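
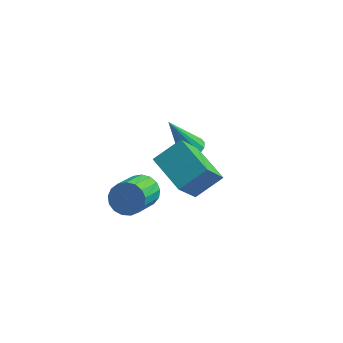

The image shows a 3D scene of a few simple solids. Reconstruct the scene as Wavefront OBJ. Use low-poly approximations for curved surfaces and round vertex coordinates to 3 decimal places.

v 1.777 -1.541 -0.756
v 2.533 -1.652 -0.856
v 2.438 -3.231 0.196
v 1.683 -3.119 0.296
v 2.513 -1.447 -0.55
v 2.419 -3.026 0.502
v 2.326 -1.264 -0.292
v 2.231 -2.843 0.761
v 2.012 -1.144 -0.14
v 1.918 -2.723 0.913
v 1.645 -1.114 -0.129
v 1.55 -2.693 0.924
v 1.308 -1.183 -0.262
v 1.213 -2.762 0.791
v 1.079 -1.333 -0.508
v 0.984 -2.912 0.545
v 1.009 -1.531 -0.811
v 0.915 -3.11 0.242
v 1.116 -1.731 -1.101
v 1.021 -3.31 -0.049
v 1.374 -1.887 -1.313
v 1.279 -3.466 -0.26
v 1.725 -1.964 -1.397
v 1.63 -3.543 -0.344
v 2.087 -1.944 -1.334
v 1.992 -3.523 -0.282
v 2.379 -1.832 -1.139
v 2.284 -3.411 -0.086
v 2.622 2.574 -1.645
v 2.91 3.056 -1.407
v 1.758 2.126 0.305
v 2.631 3.167 -1.505
v 2.35 3.12 -1.641
v 2.142 2.926 -1.777
v 2.062 2.638 -1.879
v 2.132 2.332 -1.918
v 2.334 2.092 -1.884
v 2.612 1.98 -1.786
v 2.894 2.028 -1.65
v 3.102 2.221 -1.514
v 3.182 2.51 -1.412
v 3.112 2.815 -1.373
v 2.357 0.39 -0.924
v 2.035 -0.86 0.77
v 3.272 1.206 -0.149
v 2.949 -0.044 1.546
v 3.751 -0.676 -1.446
v 3.428 -1.926 0.249
v 4.665 0.14 -0.67
v 4.343 -1.11 1.024
f 2 1 5
f 2 5 3
f 3 5 6
f 3 6 4
f 5 1 7
f 5 7 6
f 6 7 8
f 6 8 4
f 7 1 9
f 7 9 8
f 8 9 10
f 8 10 4
f 9 1 11
f 9 11 10
f 10 11 12
f 10 12 4
f 11 1 13
f 11 13 12
f 12 13 14
f 12 14 4
f 13 1 15
f 13 15 14
f 14 15 16
f 14 16 4
f 15 1 17
f 15 17 16
f 16 17 18
f 16 18 4
f 17 1 19
f 17 19 18
f 18 19 20
f 18 20 4
f 19 1 21
f 19 21 20
f 20 21 22
f 20 22 4
f 21 1 23
f 21 23 22
f 22 23 24
f 22 24 4
f 23 1 25
f 23 25 24
f 24 25 26
f 24 26 4
f 25 1 27
f 25 27 26
f 26 27 28
f 26 28 4
f 27 1 2
f 27 2 28
f 28 2 3
f 28 3 4
f 30 29 32
f 30 32 31
f 32 29 33
f 32 33 31
f 33 29 34
f 33 34 31
f 34 29 35
f 34 35 31
f 35 29 36
f 35 36 31
f 36 29 37
f 36 37 31
f 37 29 38
f 37 38 31
f 38 29 39
f 38 39 31
f 39 29 40
f 39 40 31
f 40 29 41
f 40 41 31
f 41 29 42
f 41 42 31
f 42 29 30
f 42 30 31
f 44 46 43
f 47 44 43
f 43 46 45
f 45 47 43
f 44 50 46
f 48 44 47
f 48 50 44
f 46 50 45
f 49 47 45
f 45 50 49
f 49 48 47
f 50 48 49



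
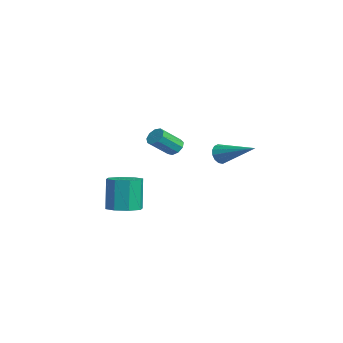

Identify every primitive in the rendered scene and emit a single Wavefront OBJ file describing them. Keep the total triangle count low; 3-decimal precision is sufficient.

v -3.492 -3.543 -4.524
v -2.565 -3.569 -4.317
v -2.981 -3.404 -2.43
v -3.908 -3.377 -2.636
v -2.806 -2.893 -4.43
v -3.221 -2.727 -2.542
v -3.448 -2.596 -4.597
v -3.864 -2.431 -2.709
v -4.117 -2.855 -4.722
v -4.532 -2.689 -2.834
v -4.419 -3.516 -4.73
v -4.835 -3.351 -2.843
v -4.179 -4.193 -4.618
v -4.594 -4.027 -2.73
v -3.536 -4.489 -4.451
v -3.952 -4.324 -2.563
v -2.868 -4.231 -4.326
v -3.283 -4.065 -2.438
v 1.002 -0.07 0.331
v 1.373 -0.29 -0.1
v 2.598 1.09 1.109
v 1.246 -0.03 -0.227
v 1.054 0.219 -0.204
v 0.848 0.391 -0.038
v 0.683 0.44 0.227
v 0.604 0.352 0.52
v 0.632 0.151 0.762
v 0.759 -0.109 0.889
v 0.951 -0.358 0.866
v 1.157 -0.53 0.7
v 1.322 -0.579 0.435
v 1.401 -0.491 0.142
v 2.514 -2.813 1.557
v 2.986 -2.602 1.674
v 3.238 -3.656 2.56
v 2.766 -3.867 2.443
v 2.733 -2.473 1.899
v 2.985 -3.527 2.785
v 2.378 -2.503 1.965
v 2.63 -3.557 2.851
v 2.086 -2.678 1.84
v 2.338 -3.732 2.725
v 1.995 -2.916 1.582
v 2.247 -3.97 2.468
v 2.146 -3.106 1.313
v 2.398 -4.16 2.199
v 2.47 -3.159 1.158
v 2.722 -4.213 2.044
v 2.814 -3.05 1.19
v 3.066 -4.104 2.076
v 3.018 -2.83 1.394
v 3.27 -3.884 2.279
f 2 1 5
f 2 5 3
f 3 5 6
f 3 6 4
f 5 1 7
f 5 7 6
f 6 7 8
f 6 8 4
f 7 1 9
f 7 9 8
f 8 9 10
f 8 10 4
f 9 1 11
f 9 11 10
f 10 11 12
f 10 12 4
f 11 1 13
f 11 13 12
f 12 13 14
f 12 14 4
f 13 1 15
f 13 15 14
f 14 15 16
f 14 16 4
f 15 1 17
f 15 17 16
f 16 17 18
f 16 18 4
f 17 1 2
f 17 2 18
f 18 2 3
f 18 3 4
f 20 19 22
f 20 22 21
f 22 19 23
f 22 23 21
f 23 19 24
f 23 24 21
f 24 19 25
f 24 25 21
f 25 19 26
f 25 26 21
f 26 19 27
f 26 27 21
f 27 19 28
f 27 28 21
f 28 19 29
f 28 29 21
f 29 19 30
f 29 30 21
f 30 19 31
f 30 31 21
f 31 19 32
f 31 32 21
f 32 19 20
f 32 20 21
f 34 33 37
f 34 37 35
f 35 37 38
f 35 38 36
f 37 33 39
f 37 39 38
f 38 39 40
f 38 40 36
f 39 33 41
f 39 41 40
f 40 41 42
f 40 42 36
f 41 33 43
f 41 43 42
f 42 43 44
f 42 44 36
f 43 33 45
f 43 45 44
f 44 45 46
f 44 46 36
f 45 33 47
f 45 47 46
f 46 47 48
f 46 48 36
f 47 33 49
f 47 49 48
f 48 49 50
f 48 50 36
f 49 33 51
f 49 51 50
f 50 51 52
f 50 52 36
f 51 33 34
f 51 34 52
f 52 34 35
f 52 35 36



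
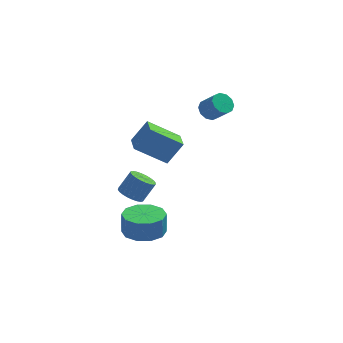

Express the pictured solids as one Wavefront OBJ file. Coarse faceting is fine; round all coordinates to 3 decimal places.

v -1.768 -2.183 -3.765
v -0.69 -2.242 -3.773
v -0.674 -2.096 -2.622
v -1.752 -2.037 -2.615
v -0.862 -1.602 -3.852
v -0.845 -1.456 -2.701
v -1.38 -1.184 -3.898
v -1.364 -1.038 -2.747
v -2.046 -1.147 -3.893
v -2.03 -1.001 -2.742
v -2.606 -1.506 -3.84
v -2.59 -1.36 -2.689
v -2.846 -2.124 -3.758
v -2.83 -1.978 -2.607
v -2.675 -2.764 -3.679
v -2.658 -2.618 -2.528
v -2.156 -3.182 -3.633
v -2.14 -3.036 -2.482
v -1.49 -3.219 -3.638
v -1.474 -3.073 -2.487
v -0.93 -2.86 -3.691
v -0.914 -2.714 -2.54
v -2.067 0.796 0.032
v -1.256 1.071 1.19
v -2.15 1.963 -0.187
v -1.339 2.237 0.971
v -0.461 0.703 -1.071
v 0.35 0.977 0.087
v -0.544 1.869 -1.29
v 0.267 2.144 -0.132
v 1.553 0.66 2.785
v 1.963 0.449 2.355
v 2.576 -0.092 3.206
v 2.167 0.12 3.635
v 2.09 0.794 2.483
v 2.703 0.254 3.334
v 2.012 1.088 2.726
v 2.625 0.548 3.577
v 1.759 1.219 2.991
v 2.372 0.678 3.842
v 1.427 1.136 3.178
v 2.04 0.595 4.029
v 1.144 0.872 3.214
v 1.757 0.331 4.065
v 1.017 0.526 3.086
v 1.63 -0.014 3.937
v 1.095 0.232 2.843
v 1.708 -0.308 3.694
v 1.348 0.102 2.578
v 1.961 -0.439 3.429
v 1.68 0.185 2.391
v 2.293 -0.356 3.242
v -2.452 -3.911 0.345
v -2.083 -3.483 -0.034
v -1.479 -3.181 0.897
v -1.848 -3.609 1.275
v -2.282 -3.325 0.044
v -1.678 -3.023 0.975
v -2.506 -3.257 0.167
v -1.902 -2.955 1.098
v -2.723 -3.288 0.318
v -2.119 -2.986 1.249
v -2.898 -3.414 0.472
v -2.294 -3.112 1.403
v -3.005 -3.615 0.607
v -2.401 -3.313 1.538
v -3.028 -3.862 0.702
v -2.424 -3.56 1.633
v -2.964 -4.116 0.743
v -2.36 -3.814 1.674
v -2.821 -4.339 0.723
v -2.217 -4.037 1.654
v -2.622 -4.497 0.645
v -2.018 -4.195 1.576
v -2.398 -4.565 0.522
v -1.794 -4.263 1.453
v -2.181 -4.534 0.371
v -1.577 -4.232 1.302
v -2.006 -4.408 0.217
v -1.402 -4.106 1.148
v -1.899 -4.207 0.082
v -1.295 -3.905 1.013
v -1.876 -3.96 -0.013
v -1.272 -3.658 0.918
v -1.94 -3.706 -0.054
v -1.336 -3.404 0.877
f 2 1 5
f 2 5 3
f 3 5 6
f 3 6 4
f 5 1 7
f 5 7 6
f 6 7 8
f 6 8 4
f 7 1 9
f 7 9 8
f 8 9 10
f 8 10 4
f 9 1 11
f 9 11 10
f 10 11 12
f 10 12 4
f 11 1 13
f 11 13 12
f 12 13 14
f 12 14 4
f 13 1 15
f 13 15 14
f 14 15 16
f 14 16 4
f 15 1 17
f 15 17 16
f 16 17 18
f 16 18 4
f 17 1 19
f 17 19 18
f 18 19 20
f 18 20 4
f 19 1 21
f 19 21 20
f 20 21 22
f 20 22 4
f 21 1 2
f 21 2 22
f 22 2 3
f 22 3 4
f 24 26 23
f 27 24 23
f 23 26 25
f 25 27 23
f 24 30 26
f 28 24 27
f 28 30 24
f 26 30 25
f 29 27 25
f 25 30 29
f 29 28 27
f 30 28 29
f 32 31 35
f 32 35 33
f 33 35 36
f 33 36 34
f 35 31 37
f 35 37 36
f 36 37 38
f 36 38 34
f 37 31 39
f 37 39 38
f 38 39 40
f 38 40 34
f 39 31 41
f 39 41 40
f 40 41 42
f 40 42 34
f 41 31 43
f 41 43 42
f 42 43 44
f 42 44 34
f 43 31 45
f 43 45 44
f 44 45 46
f 44 46 34
f 45 31 47
f 45 47 46
f 46 47 48
f 46 48 34
f 47 31 49
f 47 49 48
f 48 49 50
f 48 50 34
f 49 31 51
f 49 51 50
f 50 51 52
f 50 52 34
f 51 31 32
f 51 32 52
f 52 32 33
f 52 33 34
f 54 53 57
f 54 57 55
f 55 57 58
f 55 58 56
f 57 53 59
f 57 59 58
f 58 59 60
f 58 60 56
f 59 53 61
f 59 61 60
f 60 61 62
f 60 62 56
f 61 53 63
f 61 63 62
f 62 63 64
f 62 64 56
f 63 53 65
f 63 65 64
f 64 65 66
f 64 66 56
f 65 53 67
f 65 67 66
f 66 67 68
f 66 68 56
f 67 53 69
f 67 69 68
f 68 69 70
f 68 70 56
f 69 53 71
f 69 71 70
f 70 71 72
f 70 72 56
f 71 53 73
f 71 73 72
f 72 73 74
f 72 74 56
f 73 53 75
f 73 75 74
f 74 75 76
f 74 76 56
f 75 53 77
f 75 77 76
f 76 77 78
f 76 78 56
f 77 53 79
f 77 79 78
f 78 79 80
f 78 80 56
f 79 53 81
f 79 81 80
f 80 81 82
f 80 82 56
f 81 53 83
f 81 83 82
f 82 83 84
f 82 84 56
f 83 53 85
f 83 85 84
f 84 85 86
f 84 86 56
f 85 53 54
f 85 54 86
f 86 54 55
f 86 55 56



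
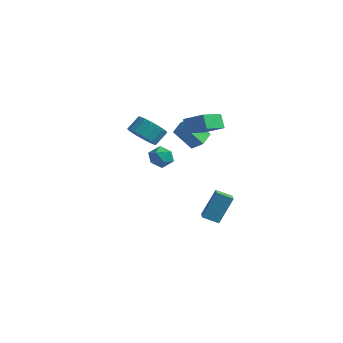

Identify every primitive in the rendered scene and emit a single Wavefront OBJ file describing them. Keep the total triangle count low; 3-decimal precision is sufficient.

v 2.616 -1.665 2.123
v 3.356 -1.395 2.313
v 3.104 -2.865 1.927
v 3.844 -2.595 2.117
v 3.273 -2.647 2.689
v 2.971 -1.906 2.81
v 3.489 -2.354 1.43
v 3.187 -1.613 1.551
v 3.895 -1.821 1.885
v 3.761 -2.002 2.663
v 2.699 -2.258 1.577
v 2.565 -2.439 2.355
v 0.854 -1.046 2.561
v 1.355 -1.699 3.129
v 1.527 -0.907 3.887
v 1.026 -0.254 3.319
v 1.675 -1.524 2.873
v 1.847 -0.732 3.632
v 1.832 -1.254 2.556
v 2.004 -0.462 3.315
v 1.796 -0.943 2.24
v 1.967 -0.151 2.999
v 1.573 -0.652 1.987
v 1.744 0.14 2.746
v 1.207 -0.44 1.848
v 1.379 0.352 2.607
v 0.772 -0.347 1.85
v 0.944 0.445 2.609
v 0.353 -0.393 1.993
v 0.525 0.399 2.751
v 0.033 -0.568 2.248
v 0.205 0.224 3.007
v -0.124 -0.838 2.565
v 0.048 -0.046 3.324
v -0.087 -1.149 2.881
v 0.084 -0.357 3.64
v 0.136 -1.44 3.134
v 0.307 -0.648 3.893
v 0.501 -1.652 3.273
v 0.673 -0.86 4.032
v 0.936 -1.745 3.271
v 1.108 -0.953 4.03
v 1.94 2.107 0.775
v 1.044 1.503 2.061
v 1.598 3.202 1.051
v 0.701 2.598 2.337
v 2.719 2.202 1.363
v 1.822 1.598 2.649
v 2.376 3.297 1.639
v 1.48 2.693 2.925
v 3.608 1.057 -3.935
v 3.91 2.002 -2.21
v 2.93 1.803 -4.226
v 3.232 2.749 -2.501
v 4.408 1.611 -4.379
v 4.71 2.557 -2.654
v 3.73 2.358 -4.67
v 4.032 3.303 -2.945
v 3.044 1.595 3.75
v 3.022 0.03 4.242
v 4.327 1.788 4.419
v 4.305 0.223 4.912
v 3.535 1.317 2.888
v 3.513 -0.248 3.381
v 4.818 1.51 3.558
v 4.796 -0.055 4.05
f 1 12 6
f 1 6 2
f 1 2 8
f 1 8 11
f 1 11 12
f 2 6 10
f 6 12 5
f 12 11 3
f 11 8 7
f 8 2 9
f 4 10 5
f 4 5 3
f 4 3 7
f 4 7 9
f 4 9 10
f 5 10 6
f 3 5 12
f 7 3 11
f 9 7 8
f 10 9 2
f 14 13 17
f 14 17 15
f 15 17 18
f 15 18 16
f 17 13 19
f 17 19 18
f 18 19 20
f 18 20 16
f 19 13 21
f 19 21 20
f 20 21 22
f 20 22 16
f 21 13 23
f 21 23 22
f 22 23 24
f 22 24 16
f 23 13 25
f 23 25 24
f 24 25 26
f 24 26 16
f 25 13 27
f 25 27 26
f 26 27 28
f 26 28 16
f 27 13 29
f 27 29 28
f 28 29 30
f 28 30 16
f 29 13 31
f 29 31 30
f 30 31 32
f 30 32 16
f 31 13 33
f 31 33 32
f 32 33 34
f 32 34 16
f 33 13 35
f 33 35 34
f 34 35 36
f 34 36 16
f 35 13 37
f 35 37 36
f 36 37 38
f 36 38 16
f 37 13 39
f 37 39 38
f 38 39 40
f 38 40 16
f 39 13 41
f 39 41 40
f 40 41 42
f 40 42 16
f 41 13 14
f 41 14 42
f 42 14 15
f 42 15 16
f 44 46 43
f 47 44 43
f 43 46 45
f 45 47 43
f 44 50 46
f 48 44 47
f 48 50 44
f 46 50 45
f 49 47 45
f 45 50 49
f 49 48 47
f 50 48 49
f 52 54 51
f 55 52 51
f 51 54 53
f 53 55 51
f 52 58 54
f 56 52 55
f 56 58 52
f 54 58 53
f 57 55 53
f 53 58 57
f 57 56 55
f 58 56 57
f 60 62 59
f 63 60 59
f 59 62 61
f 61 63 59
f 60 66 62
f 64 60 63
f 64 66 60
f 62 66 61
f 65 63 61
f 61 66 65
f 65 64 63
f 66 64 65



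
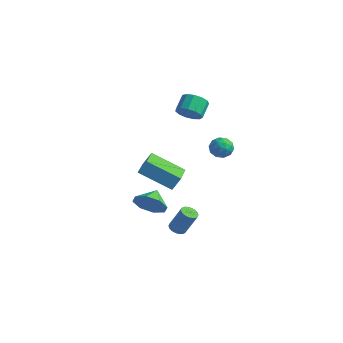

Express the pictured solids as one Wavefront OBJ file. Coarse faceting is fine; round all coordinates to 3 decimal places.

v 0.594 -4.255 -0.882
v 1.321 -4.31 -0.258
v 0.266 -3.325 -0.418
v 1.502 -3.942 -0.868
v 1.15 -3.757 -1.486
v 0.473 -3.864 -1.751
v -0.133 -4.2 -1.507
v -0.313 -4.568 -0.897
v 0.038 -4.753 -0.279
v 0.715 -4.646 -0.014
v 0.691 -2.249 -3.744
v 1.08 -2.549 -3.839
v 1.657 -2.231 -2.492
v 1.269 -1.931 -2.396
v 1.149 -2.352 -3.916
v 1.727 -2.034 -2.569
v 1.128 -2.134 -3.958
v 1.706 -1.816 -2.611
v 1.02 -1.939 -3.958
v 1.598 -1.621 -2.611
v 0.847 -1.806 -3.915
v 1.425 -1.488 -2.568
v 0.643 -1.76 -3.838
v 1.221 -1.442 -2.491
v 0.449 -1.812 -3.743
v 1.027 -1.493 -2.396
v 0.303 -1.949 -3.648
v 0.88 -1.631 -2.301
v 0.233 -2.146 -3.571
v 0.811 -1.828 -2.224
v 0.254 -2.364 -3.529
v 0.832 -2.046 -2.182
v 0.362 -2.559 -3.529
v 0.94 -2.241 -2.182
v 0.535 -2.692 -3.572
v 1.113 -2.374 -2.225
v 0.739 -2.738 -3.649
v 1.317 -2.42 -2.302
v 0.933 -2.687 -3.744
v 1.511 -2.368 -2.397
v -1.115 -3.273 0.313
v -0.893 -2.839 1.033
v -2.285 -1.571 -0.353
v -2.063 -1.137 0.367
v 0.563 -2.503 -0.667
v 0.785 -2.069 0.053
v -0.607 -0.801 -1.333
v -0.385 -0.367 -0.613
v 0.585 1.57 1.28
v 1.189 1.288 1.509
v 0.571 0.832 0.411
v 1.175 0.55 0.64
v 0.582 0.462 1.01
v 0.59 0.918 1.547
v 1.17 1.202 0.373
v 1.178 1.658 0.91
v 1.55 1.061 0.949
v 1.186 0.603 1.343
v 0.574 1.517 0.577
v 0.21 1.059 0.971
v 0.888 1.494 1.471
v 0.872 0.626 0.449
v 0.523 0.575 0.667
v 0.878 0.409 0.802
v 0.536 1.276 1.493
v 0.891 1.11 1.628
v 0.534 0.625 1.335
v 0.869 1.01 0.292
v 1.224 0.844 0.427
v 0.882 1.711 1.118
v 1.237 1.545 1.253
v 1.226 1.495 0.585
v 1.455 1.194 1.276
v 1.447 0.761 0.766
v 1.444 1.144 0.608
v 1.449 1.412 0.924
v 1.242 0.926 1.508
v 1.233 0.492 0.997
v 0.885 0.44 1.214
v 0.89 0.708 1.53
v 1.454 0.792 1.178
v 0.527 1.628 0.923
v 0.518 1.194 0.412
v 0.87 1.412 0.39
v 0.875 1.68 0.706
v 0.313 1.359 1.154
v 0.305 0.926 0.644
v 0.311 0.708 0.996
v 0.316 0.976 1.312
v 0.306 1.328 0.742
v -2.833 2.773 1.311
v -2.071 2.896 1.478
v -2.345 3.75 2.097
v -3.107 3.627 1.929
v -2.158 3.133 1.112
v -2.433 3.987 1.731
v -2.46 3.256 0.809
v -2.734 4.11 1.427
v -2.88 3.225 0.665
v -3.154 4.08 1.283
v -3.285 3.051 0.726
v -3.559 3.906 1.345
v -3.547 2.789 0.973
v -3.821 3.643 1.591
v -3.582 2.521 1.327
v -3.856 3.375 1.945
v -3.379 2.333 1.676
v -3.653 3.188 2.294
v -3.002 2.285 1.909
v -3.277 3.14 2.527
v -2.572 2.392 1.952
v -2.847 3.246 2.571
v -2.225 2.62 1.792
v -2.499 3.474 2.41
f 2 1 4
f 2 4 3
f 4 1 5
f 4 5 3
f 5 1 6
f 5 6 3
f 6 1 7
f 6 7 3
f 7 1 8
f 7 8 3
f 8 1 9
f 8 9 3
f 9 1 10
f 9 10 3
f 10 1 2
f 10 2 3
f 12 11 15
f 12 15 13
f 13 15 16
f 13 16 14
f 15 11 17
f 15 17 16
f 16 17 18
f 16 18 14
f 17 11 19
f 17 19 18
f 18 19 20
f 18 20 14
f 19 11 21
f 19 21 20
f 20 21 22
f 20 22 14
f 21 11 23
f 21 23 22
f 22 23 24
f 22 24 14
f 23 11 25
f 23 25 24
f 24 25 26
f 24 26 14
f 25 11 27
f 25 27 26
f 26 27 28
f 26 28 14
f 27 11 29
f 27 29 28
f 28 29 30
f 28 30 14
f 29 11 31
f 29 31 30
f 30 31 32
f 30 32 14
f 31 11 33
f 31 33 32
f 32 33 34
f 32 34 14
f 33 11 35
f 33 35 34
f 34 35 36
f 34 36 14
f 35 11 37
f 35 37 36
f 36 37 38
f 36 38 14
f 37 11 39
f 37 39 38
f 38 39 40
f 38 40 14
f 39 11 12
f 39 12 40
f 40 12 13
f 40 13 14
f 42 44 41
f 45 42 41
f 41 44 43
f 43 45 41
f 42 48 44
f 46 42 45
f 46 48 42
f 44 48 43
f 47 45 43
f 43 48 47
f 47 46 45
f 48 46 47
f 49 86 65
f 86 60 89
f 65 89 54
f 86 89 65
f 49 65 61
f 65 54 66
f 61 66 50
f 65 66 61
f 49 61 70
f 61 50 71
f 70 71 56
f 61 71 70
f 49 70 82
f 70 56 85
f 82 85 59
f 70 85 82
f 49 82 86
f 82 59 90
f 86 90 60
f 82 90 86
f 50 66 77
f 66 54 80
f 77 80 58
f 66 80 77
f 54 89 67
f 89 60 88
f 67 88 53
f 89 88 67
f 60 90 87
f 90 59 83
f 87 83 51
f 90 83 87
f 59 85 84
f 85 56 72
f 84 72 55
f 85 72 84
f 56 71 76
f 71 50 73
f 76 73 57
f 71 73 76
f 52 78 64
f 78 58 79
f 64 79 53
f 78 79 64
f 52 64 62
f 64 53 63
f 62 63 51
f 64 63 62
f 52 62 69
f 62 51 68
f 69 68 55
f 62 68 69
f 52 69 74
f 69 55 75
f 74 75 57
f 69 75 74
f 52 74 78
f 74 57 81
f 78 81 58
f 74 81 78
f 53 79 67
f 79 58 80
f 67 80 54
f 79 80 67
f 51 63 87
f 63 53 88
f 87 88 60
f 63 88 87
f 55 68 84
f 68 51 83
f 84 83 59
f 68 83 84
f 57 75 76
f 75 55 72
f 76 72 56
f 75 72 76
f 58 81 77
f 81 57 73
f 77 73 50
f 81 73 77
f 92 91 95
f 92 95 93
f 93 95 96
f 93 96 94
f 95 91 97
f 95 97 96
f 96 97 98
f 96 98 94
f 97 91 99
f 97 99 98
f 98 99 100
f 98 100 94
f 99 91 101
f 99 101 100
f 100 101 102
f 100 102 94
f 101 91 103
f 101 103 102
f 102 103 104
f 102 104 94
f 103 91 105
f 103 105 104
f 104 105 106
f 104 106 94
f 105 91 107
f 105 107 106
f 106 107 108
f 106 108 94
f 107 91 109
f 107 109 108
f 108 109 110
f 108 110 94
f 109 91 111
f 109 111 110
f 110 111 112
f 110 112 94
f 111 91 113
f 111 113 112
f 112 113 114
f 112 114 94
f 113 91 92
f 113 92 114
f 114 92 93
f 114 93 94



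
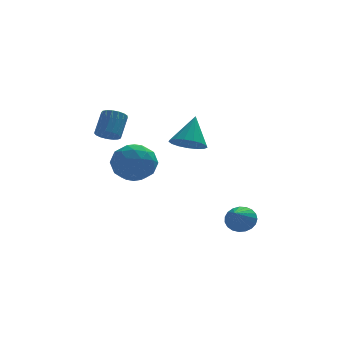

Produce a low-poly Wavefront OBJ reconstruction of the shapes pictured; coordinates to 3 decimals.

v -1.699 2.258 -0.788
v -0.967 2.89 -0.028
v -1.313 0.59 0.228
v -0.581 1.222 0.988
v -1.797 1.408 1.009
v -2.035 2.439 0.382
v -0.245 1.041 -0.182
v -0.483 2.072 -0.809
v -0.068 2.138 0.347
v -1.027 2.364 1.083
v -1.253 1.116 -0.883
v -2.212 1.342 -0.147
v -1.367 2.72 -0.497
v -0.913 0.76 0.697
v -1.628 0.869 0.71
v -1.198 1.24 1.156
v -1.995 2.455 -0.256
v -1.564 2.827 0.191
v -2.052 1.955 0.8
v -0.716 0.653 0.009
v -0.285 1.025 0.456
v -1.082 2.24 -0.956
v -0.652 2.611 -0.51
v -0.228 1.525 -0.6
v -0.408 2.65 0.17
v -0.181 1.67 0.767
v 0.016 1.563 0.08
v -0.124 2.169 -0.289
v -0.972 2.783 0.603
v -0.745 1.803 1.2
v -1.46 1.912 1.212
v -1.6 2.518 0.843
v -0.444 2.341 0.823
v -1.535 1.677 -1
v -1.308 0.697 -0.403
v -0.68 0.962 -0.643
v -0.82 1.568 -1.012
v -2.099 1.81 -0.567
v -1.872 0.83 0.03
v -2.156 1.311 0.489
v -2.296 1.917 0.12
v -1.836 1.139 -0.623
v 0.572 -3.861 3.245
v 1.434 -3.998 3.026
v 1.068 -2.959 4.635
v 1.334 -3.631 2.824
v 1.059 -3.317 2.718
v 0.673 -3.127 2.733
v 0.263 -3.105 2.865
v -0.075 -3.257 3.084
v -0.266 -3.546 3.34
v -0.264 -3.908 3.573
v -0.071 -4.259 3.732
v 0.269 -4.519 3.779
v 0.679 -4.628 3.703
v 1.065 -4.561 3.523
v 1.337 -4.334 3.278
v -2.591 0.194 2.542
v -2.187 -0.273 2.745
v -1.745 0.559 3.78
v -2.149 1.026 3.578
v -2.017 -0.11 2.542
v -1.574 0.722 3.577
v -1.978 0.122 2.338
v -1.536 0.954 3.373
v -2.08 0.371 2.182
v -1.638 1.203 3.217
v -2.299 0.579 2.108
v -1.857 1.411 3.143
v -2.585 0.699 2.134
v -2.143 1.531 3.169
v -2.872 0.703 2.253
v -2.43 1.536 3.288
v -3.095 0.591 2.438
v -2.653 1.423 3.474
v -3.203 0.387 2.648
v -2.76 1.22 3.683
v -3.17 0.14 2.833
v -2.728 0.972 3.868
v -3.005 -0.096 2.952
v -2.562 0.737 3.987
v -2.745 -0.265 2.977
v -2.302 0.568 4.012
v -2.449 -0.329 2.902
v -2.007 0.504 3.937
v 3.469 -1.668 -2.603
v 3.789 -1.319 -1.971
v 2.911 -2.872 -1.657
v 3.489 -1.186 -1.978
v 3.186 -1.136 -2.093
v 2.931 -1.177 -2.297
v 2.77 -1.304 -2.553
v 2.729 -1.494 -2.818
v 2.816 -1.714 -3.046
v 3.016 -1.926 -3.198
v 3.295 -2.093 -3.246
v 3.603 -2.187 -3.184
v 3.889 -2.191 -3.021
v 4.101 -2.105 -2.786
v 4.205 -1.943 -2.519
v 4.181 -1.734 -2.267
v 4.034 -1.513 -2.073
f 1 38 17
f 38 12 41
f 17 41 6
f 38 41 17
f 1 17 13
f 17 6 18
f 13 18 2
f 17 18 13
f 1 13 22
f 13 2 23
f 22 23 8
f 13 23 22
f 1 22 34
f 22 8 37
f 34 37 11
f 22 37 34
f 1 34 38
f 34 11 42
f 38 42 12
f 34 42 38
f 2 18 29
f 18 6 32
f 29 32 10
f 18 32 29
f 6 41 19
f 41 12 40
f 19 40 5
f 41 40 19
f 12 42 39
f 42 11 35
f 39 35 3
f 42 35 39
f 11 37 36
f 37 8 24
f 36 24 7
f 37 24 36
f 8 23 28
f 23 2 25
f 28 25 9
f 23 25 28
f 4 30 16
f 30 10 31
f 16 31 5
f 30 31 16
f 4 16 14
f 16 5 15
f 14 15 3
f 16 15 14
f 4 14 21
f 14 3 20
f 21 20 7
f 14 20 21
f 4 21 26
f 21 7 27
f 26 27 9
f 21 27 26
f 4 26 30
f 26 9 33
f 30 33 10
f 26 33 30
f 5 31 19
f 31 10 32
f 19 32 6
f 31 32 19
f 3 15 39
f 15 5 40
f 39 40 12
f 15 40 39
f 7 20 36
f 20 3 35
f 36 35 11
f 20 35 36
f 9 27 28
f 27 7 24
f 28 24 8
f 27 24 28
f 10 33 29
f 33 9 25
f 29 25 2
f 33 25 29
f 44 43 46
f 44 46 45
f 46 43 47
f 46 47 45
f 47 43 48
f 47 48 45
f 48 43 49
f 48 49 45
f 49 43 50
f 49 50 45
f 50 43 51
f 50 51 45
f 51 43 52
f 51 52 45
f 52 43 53
f 52 53 45
f 53 43 54
f 53 54 45
f 54 43 55
f 54 55 45
f 55 43 56
f 55 56 45
f 56 43 57
f 56 57 45
f 57 43 44
f 57 44 45
f 59 58 62
f 59 62 60
f 60 62 63
f 60 63 61
f 62 58 64
f 62 64 63
f 63 64 65
f 63 65 61
f 64 58 66
f 64 66 65
f 65 66 67
f 65 67 61
f 66 58 68
f 66 68 67
f 67 68 69
f 67 69 61
f 68 58 70
f 68 70 69
f 69 70 71
f 69 71 61
f 70 58 72
f 70 72 71
f 71 72 73
f 71 73 61
f 72 58 74
f 72 74 73
f 73 74 75
f 73 75 61
f 74 58 76
f 74 76 75
f 75 76 77
f 75 77 61
f 76 58 78
f 76 78 77
f 77 78 79
f 77 79 61
f 78 58 80
f 78 80 79
f 79 80 81
f 79 81 61
f 80 58 82
f 80 82 81
f 81 82 83
f 81 83 61
f 82 58 84
f 82 84 83
f 83 84 85
f 83 85 61
f 84 58 59
f 84 59 85
f 85 59 60
f 85 60 61
f 87 86 89
f 87 89 88
f 89 86 90
f 89 90 88
f 90 86 91
f 90 91 88
f 91 86 92
f 91 92 88
f 92 86 93
f 92 93 88
f 93 86 94
f 93 94 88
f 94 86 95
f 94 95 88
f 95 86 96
f 95 96 88
f 96 86 97
f 96 97 88
f 97 86 98
f 97 98 88
f 98 86 99
f 98 99 88
f 99 86 100
f 99 100 88
f 100 86 101
f 100 101 88
f 101 86 102
f 101 102 88
f 102 86 87
f 102 87 88



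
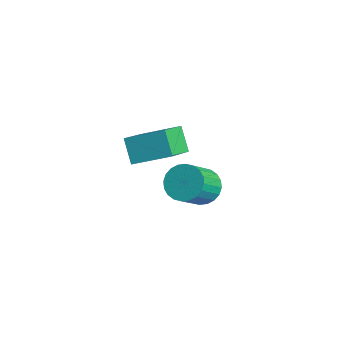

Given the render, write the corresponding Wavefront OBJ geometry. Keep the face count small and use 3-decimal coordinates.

v 1.617 -0.638 0.982
v 2.467 -2.131 2.19
v 2.816 0.674 1.76
v 3.666 -0.819 2.968
v 2.534 -0.901 0.012
v 3.384 -2.394 1.22
v 3.733 0.411 0.79
v 4.583 -1.082 1.998
v 2.522 2.053 -3.77
v 3.464 2.357 -3.799
v 3.959 0.972 -2.259
v 3.018 0.667 -2.23
v 3.315 2.597 -3.535
v 3.81 1.212 -1.995
v 3.045 2.754 -3.307
v 3.541 1.369 -1.767
v 2.696 2.804 -3.15
v 3.192 1.419 -1.61
v 2.321 2.74 -3.087
v 2.816 1.355 -1.547
v 1.976 2.571 -3.128
v 2.471 1.186 -1.588
v 1.714 2.323 -3.267
v 2.209 0.938 -1.726
v 1.575 2.034 -3.482
v 2.071 0.649 -1.942
v 1.581 1.748 -3.741
v 2.076 0.363 -2.201
v 1.73 1.508 -4.005
v 2.225 0.123 -2.465
v 1.999 1.351 -4.233
v 2.495 -0.034 -2.693
v 2.348 1.301 -4.39
v 2.844 -0.084 -2.85
v 2.724 1.365 -4.453
v 3.219 -0.02 -2.913
v 3.069 1.534 -4.412
v 3.564 0.149 -2.872
v 3.331 1.782 -4.274
v 3.826 0.397 -2.733
v 3.469 2.071 -4.058
v 3.965 0.686 -2.518
f 2 4 1
f 5 2 1
f 1 4 3
f 3 5 1
f 2 8 4
f 6 2 5
f 6 8 2
f 4 8 3
f 7 5 3
f 3 8 7
f 7 6 5
f 8 6 7
f 10 9 13
f 10 13 11
f 11 13 14
f 11 14 12
f 13 9 15
f 13 15 14
f 14 15 16
f 14 16 12
f 15 9 17
f 15 17 16
f 16 17 18
f 16 18 12
f 17 9 19
f 17 19 18
f 18 19 20
f 18 20 12
f 19 9 21
f 19 21 20
f 20 21 22
f 20 22 12
f 21 9 23
f 21 23 22
f 22 23 24
f 22 24 12
f 23 9 25
f 23 25 24
f 24 25 26
f 24 26 12
f 25 9 27
f 25 27 26
f 26 27 28
f 26 28 12
f 27 9 29
f 27 29 28
f 28 29 30
f 28 30 12
f 29 9 31
f 29 31 30
f 30 31 32
f 30 32 12
f 31 9 33
f 31 33 32
f 32 33 34
f 32 34 12
f 33 9 35
f 33 35 34
f 34 35 36
f 34 36 12
f 35 9 37
f 35 37 36
f 36 37 38
f 36 38 12
f 37 9 39
f 37 39 38
f 38 39 40
f 38 40 12
f 39 9 41
f 39 41 40
f 40 41 42
f 40 42 12
f 41 9 10
f 41 10 42
f 42 10 11
f 42 11 12



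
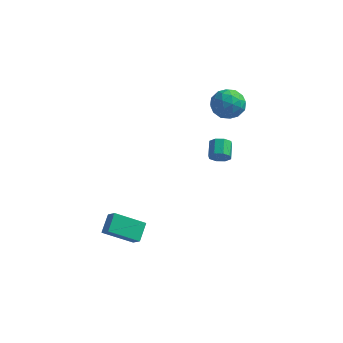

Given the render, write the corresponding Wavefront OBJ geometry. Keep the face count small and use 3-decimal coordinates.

v -2.434 -3.188 -3.821
v -1.899 -3.603 -3.183
v -2.425 -2.137 -3.144
v -1.89 -2.552 -2.506
v -0.83 -2.588 -4.774
v -0.295 -3.003 -4.136
v -0.821 -1.537 -4.097
v -0.286 -1.952 -3.459
v 3.246 0.086 1.503
v 3.468 0.393 0.987
v 3.235 1.322 1.442
v 3.014 1.014 1.957
v 2.99 0.29 0.953
v 2.757 1.219 1.408
v 2.663 0.067 1.241
v 2.43 0.996 1.696
v 2.677 -0.145 1.683
v 2.444 0.784 2.137
v 3.025 -0.222 2.018
v 2.792 0.707 2.473
v 3.503 -0.119 2.052
v 3.27 0.81 2.507
v 3.83 0.104 1.764
v 3.597 1.033 2.219
v 3.816 0.316 1.323
v 3.583 1.245 1.777
v 1.959 3.774 3.791
v 2.945 3.962 4.138
v 2.555 2.518 2.782
v 3.541 2.706 3.129
v 2.818 2.286 3.784
v 2.45 3.062 4.408
v 3.05 3.418 2.512
v 2.682 4.194 3.136
v 3.619 3.742 3.348
v 3.476 3.043 4.134
v 2.024 3.437 2.786
v 1.881 2.738 3.572
v 2.4 3.978 4.053
v 3.1 2.502 2.867
v 2.676 2.255 3.252
v 3.255 2.365 3.456
v 2.109 3.449 4.212
v 2.688 3.56 4.416
v 2.614 2.575 4.208
v 2.812 2.92 2.504
v 3.391 3.031 2.708
v 2.245 4.115 3.464
v 2.824 4.225 3.668
v 2.886 3.905 2.712
v 3.375 3.96 3.793
v 3.726 3.222 3.199
v 3.437 3.64 2.837
v 3.221 4.096 3.204
v 3.291 3.549 4.255
v 3.642 2.81 3.661
v 3.217 2.563 4.046
v 3.001 3.02 4.413
v 3.688 3.419 3.79
v 1.858 3.67 3.259
v 2.209 2.931 2.665
v 2.499 3.46 2.507
v 2.283 3.917 2.874
v 1.774 3.258 3.721
v 2.125 2.52 3.127
v 2.279 2.384 3.716
v 2.063 2.84 4.083
v 1.812 3.061 3.13
f 2 4 1
f 5 2 1
f 1 4 3
f 3 5 1
f 2 8 4
f 6 2 5
f 6 8 2
f 4 8 3
f 7 5 3
f 3 8 7
f 7 6 5
f 8 6 7
f 10 9 13
f 10 13 11
f 11 13 14
f 11 14 12
f 13 9 15
f 13 15 14
f 14 15 16
f 14 16 12
f 15 9 17
f 15 17 16
f 16 17 18
f 16 18 12
f 17 9 19
f 17 19 18
f 18 19 20
f 18 20 12
f 19 9 21
f 19 21 20
f 20 21 22
f 20 22 12
f 21 9 23
f 21 23 22
f 22 23 24
f 22 24 12
f 23 9 25
f 23 25 24
f 24 25 26
f 24 26 12
f 25 9 10
f 25 10 26
f 26 10 11
f 26 11 12
f 27 64 43
f 64 38 67
f 43 67 32
f 64 67 43
f 27 43 39
f 43 32 44
f 39 44 28
f 43 44 39
f 27 39 48
f 39 28 49
f 48 49 34
f 39 49 48
f 27 48 60
f 48 34 63
f 60 63 37
f 48 63 60
f 27 60 64
f 60 37 68
f 64 68 38
f 60 68 64
f 28 44 55
f 44 32 58
f 55 58 36
f 44 58 55
f 32 67 45
f 67 38 66
f 45 66 31
f 67 66 45
f 38 68 65
f 68 37 61
f 65 61 29
f 68 61 65
f 37 63 62
f 63 34 50
f 62 50 33
f 63 50 62
f 34 49 54
f 49 28 51
f 54 51 35
f 49 51 54
f 30 56 42
f 56 36 57
f 42 57 31
f 56 57 42
f 30 42 40
f 42 31 41
f 40 41 29
f 42 41 40
f 30 40 47
f 40 29 46
f 47 46 33
f 40 46 47
f 30 47 52
f 47 33 53
f 52 53 35
f 47 53 52
f 30 52 56
f 52 35 59
f 56 59 36
f 52 59 56
f 31 57 45
f 57 36 58
f 45 58 32
f 57 58 45
f 29 41 65
f 41 31 66
f 65 66 38
f 41 66 65
f 33 46 62
f 46 29 61
f 62 61 37
f 46 61 62
f 35 53 54
f 53 33 50
f 54 50 34
f 53 50 54
f 36 59 55
f 59 35 51
f 55 51 28
f 59 51 55



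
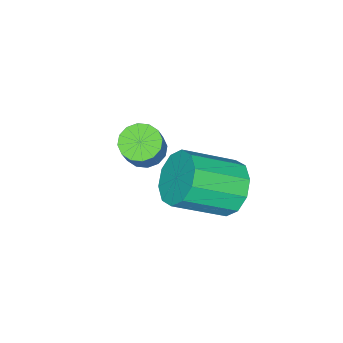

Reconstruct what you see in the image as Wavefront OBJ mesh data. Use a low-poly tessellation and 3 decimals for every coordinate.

v 2.668 4.526 1.056
v 3.22 4.324 0.138
v 4.604 3.073 1.246
v 4.052 3.274 2.164
v 3.487 4.872 0.425
v 4.87 3.621 1.533
v 3.44 5.288 0.953
v 4.824 4.037 2.061
v 3.099 5.413 1.52
v 4.483 4.161 2.628
v 2.593 5.199 1.91
v 3.977 3.947 3.018
v 2.116 4.727 1.974
v 3.5 3.476 3.082
v 1.85 4.179 1.687
v 3.233 2.928 2.795
v 1.896 3.763 1.159
v 3.28 2.512 2.267
v 2.237 3.639 0.592
v 3.621 2.387 1.7
v 2.743 3.853 0.202
v 4.127 2.601 1.31
v 1.985 0.57 0.26
v 2.493 1.024 -0.12
v 3.103 1.244 0.961
v 2.595 0.79 1.34
v 2.197 1.273 -0.003
v 2.808 1.493 1.077
v 1.845 1.334 0.184
v 2.455 1.553 1.264
v 1.53 1.19 0.391
v 2.14 1.409 1.472
v 1.336 0.88 0.563
v 1.947 1.099 1.644
v 1.317 0.487 0.654
v 1.927 0.706 1.734
v 1.477 0.116 0.639
v 2.087 0.336 1.72
v 1.772 -0.133 0.523
v 2.383 0.087 1.603
v 2.125 -0.193 0.336
v 2.735 0.026 1.416
v 2.44 -0.049 0.128
v 3.05 0.17 1.209
v 2.633 0.261 -0.044
v 3.244 0.48 1.037
v 2.653 0.654 -0.134
v 3.263 0.873 0.946
f 2 1 5
f 2 5 3
f 3 5 6
f 3 6 4
f 5 1 7
f 5 7 6
f 6 7 8
f 6 8 4
f 7 1 9
f 7 9 8
f 8 9 10
f 8 10 4
f 9 1 11
f 9 11 10
f 10 11 12
f 10 12 4
f 11 1 13
f 11 13 12
f 12 13 14
f 12 14 4
f 13 1 15
f 13 15 14
f 14 15 16
f 14 16 4
f 15 1 17
f 15 17 16
f 16 17 18
f 16 18 4
f 17 1 19
f 17 19 18
f 18 19 20
f 18 20 4
f 19 1 21
f 19 21 20
f 20 21 22
f 20 22 4
f 21 1 2
f 21 2 22
f 22 2 3
f 22 3 4
f 24 23 27
f 24 27 25
f 25 27 28
f 25 28 26
f 27 23 29
f 27 29 28
f 28 29 30
f 28 30 26
f 29 23 31
f 29 31 30
f 30 31 32
f 30 32 26
f 31 23 33
f 31 33 32
f 32 33 34
f 32 34 26
f 33 23 35
f 33 35 34
f 34 35 36
f 34 36 26
f 35 23 37
f 35 37 36
f 36 37 38
f 36 38 26
f 37 23 39
f 37 39 38
f 38 39 40
f 38 40 26
f 39 23 41
f 39 41 40
f 40 41 42
f 40 42 26
f 41 23 43
f 41 43 42
f 42 43 44
f 42 44 26
f 43 23 45
f 43 45 44
f 44 45 46
f 44 46 26
f 45 23 47
f 45 47 46
f 46 47 48
f 46 48 26
f 47 23 24
f 47 24 48
f 48 24 25
f 48 25 26



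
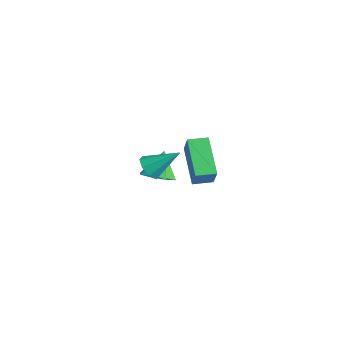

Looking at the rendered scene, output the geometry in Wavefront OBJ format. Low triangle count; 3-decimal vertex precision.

v -1.374 -1.641 0.016
v -0.719 -1.983 -0.026
v -0.666 -0.419 1.084
v -0.785 -1.592 -0.43
v -1.196 -1.229 -0.573
v -1.711 -1.107 -0.37
v -2.029 -1.298 0.058
v -1.962 -1.69 0.462
v -1.551 -2.052 0.605
v -1.037 -2.174 0.403
v 2.309 -1.422 1.079
v 0.678 -0.952 2.315
v 2.586 -0.503 1.094
v 0.955 -0.033 2.33
v 3.065 -1.667 2.17
v 1.434 -1.197 3.406
v 3.342 -0.748 2.185
v 1.711 -0.278 3.421
v -3.416 -0.149 -2.31
v -2.895 -0.756 -1.857
v -3.884 0.449 -0.97
v -2.549 -0.16 -2.003
v -2.712 0.442 -2.328
v -3.287 0.699 -2.643
v -3.938 0.458 -2.763
v -4.283 -0.138 -2.617
v -4.121 -0.741 -2.292
v -3.545 -0.997 -1.977
f 2 1 4
f 2 4 3
f 4 1 5
f 4 5 3
f 5 1 6
f 5 6 3
f 6 1 7
f 6 7 3
f 7 1 8
f 7 8 3
f 8 1 9
f 8 9 3
f 9 1 10
f 9 10 3
f 10 1 2
f 10 2 3
f 12 14 11
f 15 12 11
f 11 14 13
f 13 15 11
f 12 18 14
f 16 12 15
f 16 18 12
f 14 18 13
f 17 15 13
f 13 18 17
f 17 16 15
f 18 16 17
f 20 19 22
f 20 22 21
f 22 19 23
f 22 23 21
f 23 19 24
f 23 24 21
f 24 19 25
f 24 25 21
f 25 19 26
f 25 26 21
f 26 19 27
f 26 27 21
f 27 19 28
f 27 28 21
f 28 19 20
f 28 20 21



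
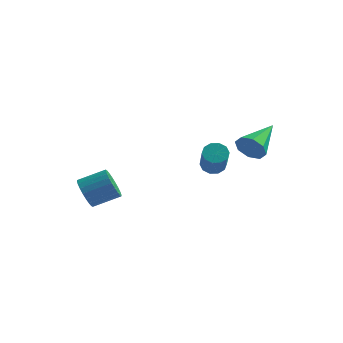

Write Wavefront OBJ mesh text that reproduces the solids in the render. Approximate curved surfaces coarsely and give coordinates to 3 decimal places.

v -3.608 -3.059 -2.275
v -3.143 -3.249 -2.96
v -2.006 -2.59 -2.371
v -2.472 -2.401 -1.685
v -3.269 -2.955 -3.047
v -2.132 -2.296 -2.457
v -3.446 -2.676 -3.016
v -2.309 -2.017 -2.426
v -3.648 -2.456 -2.872
v -2.511 -1.797 -2.283
v -3.844 -2.328 -2.638
v -2.708 -1.669 -2.048
v -4.004 -2.311 -2.348
v -2.868 -1.652 -1.758
v -4.104 -2.408 -2.047
v -2.968 -1.749 -1.457
v -4.129 -2.604 -1.78
v -2.992 -1.945 -1.191
v -4.074 -2.87 -1.589
v -2.937 -2.211 -1
v -3.948 -3.164 -1.503
v -2.811 -2.505 -0.913
v -3.771 -3.443 -1.534
v -2.634 -2.784 -0.944
v -3.569 -3.663 -1.677
v -2.432 -3.004 -1.088
v -3.372 -3.791 -1.912
v -2.236 -3.132 -1.322
v -3.212 -3.808 -2.202
v -2.076 -3.149 -1.612
v -3.112 -3.711 -2.503
v -1.976 -3.052 -1.913
v -3.088 -3.515 -2.769
v -1.951 -2.856 -2.18
v 0.82 1.719 -1.708
v 1.183 1.413 -2.137
v 1.764 0.175 -0.761
v 1.4 0.481 -0.332
v 1.402 1.698 -1.972
v 1.983 0.46 -0.596
v 1.399 1.992 -1.707
v 1.979 0.753 -0.331
v 1.174 2.181 -1.442
v 1.755 0.943 -0.066
v 0.814 2.194 -1.279
v 1.395 0.955 0.097
v 0.456 2.025 -1.279
v 1.037 0.787 0.097
v 0.237 1.74 -1.444
v 0.818 0.502 -0.068
v 0.241 1.447 -1.709
v 0.821 0.208 -0.333
v 0.465 1.257 -1.974
v 1.046 0.019 -0.598
v 0.825 1.245 -2.137
v 1.406 0.006 -0.761
v 2.816 1.269 -0.117
v 3.226 1.44 -0.818
v 3.204 3.271 0.597
v 2.606 1.575 -0.859
v 2.11 1.53 -0.465
v 2.027 1.333 0.133
v 2.407 1.098 0.585
v 3.027 0.964 0.626
v 3.523 1.008 0.232
v 3.606 1.206 -0.367
f 2 1 5
f 2 5 3
f 3 5 6
f 3 6 4
f 5 1 7
f 5 7 6
f 6 7 8
f 6 8 4
f 7 1 9
f 7 9 8
f 8 9 10
f 8 10 4
f 9 1 11
f 9 11 10
f 10 11 12
f 10 12 4
f 11 1 13
f 11 13 12
f 12 13 14
f 12 14 4
f 13 1 15
f 13 15 14
f 14 15 16
f 14 16 4
f 15 1 17
f 15 17 16
f 16 17 18
f 16 18 4
f 17 1 19
f 17 19 18
f 18 19 20
f 18 20 4
f 19 1 21
f 19 21 20
f 20 21 22
f 20 22 4
f 21 1 23
f 21 23 22
f 22 23 24
f 22 24 4
f 23 1 25
f 23 25 24
f 24 25 26
f 24 26 4
f 25 1 27
f 25 27 26
f 26 27 28
f 26 28 4
f 27 1 29
f 27 29 28
f 28 29 30
f 28 30 4
f 29 1 31
f 29 31 30
f 30 31 32
f 30 32 4
f 31 1 33
f 31 33 32
f 32 33 34
f 32 34 4
f 33 1 2
f 33 2 34
f 34 2 3
f 34 3 4
f 36 35 39
f 36 39 37
f 37 39 40
f 37 40 38
f 39 35 41
f 39 41 40
f 40 41 42
f 40 42 38
f 41 35 43
f 41 43 42
f 42 43 44
f 42 44 38
f 43 35 45
f 43 45 44
f 44 45 46
f 44 46 38
f 45 35 47
f 45 47 46
f 46 47 48
f 46 48 38
f 47 35 49
f 47 49 48
f 48 49 50
f 48 50 38
f 49 35 51
f 49 51 50
f 50 51 52
f 50 52 38
f 51 35 53
f 51 53 52
f 52 53 54
f 52 54 38
f 53 35 55
f 53 55 54
f 54 55 56
f 54 56 38
f 55 35 36
f 55 36 56
f 56 36 37
f 56 37 38
f 58 57 60
f 58 60 59
f 60 57 61
f 60 61 59
f 61 57 62
f 61 62 59
f 62 57 63
f 62 63 59
f 63 57 64
f 63 64 59
f 64 57 65
f 64 65 59
f 65 57 66
f 65 66 59
f 66 57 58
f 66 58 59



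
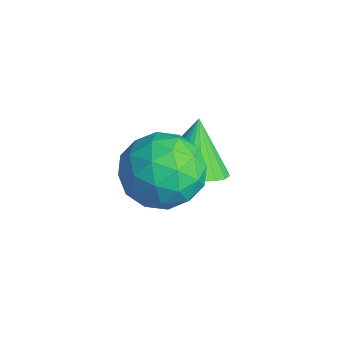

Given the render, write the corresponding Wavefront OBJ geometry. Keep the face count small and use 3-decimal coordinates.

v -3.107 2.573 0.325
v -2.201 2.79 0.66
v -3.753 3.127 1.715
v -2.297 3.12 0.484
v -2.517 3.367 0.283
v -2.826 3.493 0.089
v -3.178 3.479 -0.069
v -3.52 3.327 -0.167
v -3.798 3.06 -0.19
v -3.971 2.72 -0.135
v -4.013 2.357 -0.01
v -3.917 2.026 0.166
v -3.697 1.78 0.366
v -3.388 1.654 0.56
v -3.035 1.668 0.718
v -2.694 1.82 0.816
v -2.416 2.086 0.84
v -2.242 2.427 0.785
v -2.402 0.982 2.65
v -1.649 1.773 2.342
v -1.051 -0.013 3.398
v -0.298 0.778 3.09
v -1.058 1.004 3.902
v -1.893 1.619 3.44
v -0.807 0.141 2.3
v -1.642 0.756 1.838
v -0.663 1.254 2.125
v -0.818 1.787 3.116
v -1.882 -0.027 2.624
v -2.037 0.506 3.615
v -2.144 1.465 2.43
v -0.556 0.295 3.31
v -1.003 0.428 3.787
v -0.56 0.893 3.606
v -2.288 1.374 3.076
v -1.845 1.84 2.894
v -1.498 1.388 3.812
v -0.855 -0.08 2.846
v -0.412 0.386 2.664
v -2.14 0.867 2.134
v -1.697 1.332 1.953
v -1.202 0.372 1.928
v -1.122 1.625 2.122
v -0.327 1.04 2.562
v -0.627 0.665 2.097
v -1.117 1.026 1.826
v -1.213 1.938 2.704
v -0.419 1.354 3.144
v -0.866 1.486 3.621
v -1.357 1.848 3.349
v -0.633 1.633 2.577
v -2.281 0.406 2.596
v -1.487 -0.178 3.036
v -1.343 -0.088 2.391
v -1.834 0.274 2.119
v -2.373 0.72 3.178
v -1.578 0.135 3.618
v -1.583 0.734 3.914
v -2.073 1.095 3.643
v -2.067 0.127 3.163
f 2 1 4
f 2 4 3
f 4 1 5
f 4 5 3
f 5 1 6
f 5 6 3
f 6 1 7
f 6 7 3
f 7 1 8
f 7 8 3
f 8 1 9
f 8 9 3
f 9 1 10
f 9 10 3
f 10 1 11
f 10 11 3
f 11 1 12
f 11 12 3
f 12 1 13
f 12 13 3
f 13 1 14
f 13 14 3
f 14 1 15
f 14 15 3
f 15 1 16
f 15 16 3
f 16 1 17
f 16 17 3
f 17 1 18
f 17 18 3
f 18 1 2
f 18 2 3
f 19 56 35
f 56 30 59
f 35 59 24
f 56 59 35
f 19 35 31
f 35 24 36
f 31 36 20
f 35 36 31
f 19 31 40
f 31 20 41
f 40 41 26
f 31 41 40
f 19 40 52
f 40 26 55
f 52 55 29
f 40 55 52
f 19 52 56
f 52 29 60
f 56 60 30
f 52 60 56
f 20 36 47
f 36 24 50
f 47 50 28
f 36 50 47
f 24 59 37
f 59 30 58
f 37 58 23
f 59 58 37
f 30 60 57
f 60 29 53
f 57 53 21
f 60 53 57
f 29 55 54
f 55 26 42
f 54 42 25
f 55 42 54
f 26 41 46
f 41 20 43
f 46 43 27
f 41 43 46
f 22 48 34
f 48 28 49
f 34 49 23
f 48 49 34
f 22 34 32
f 34 23 33
f 32 33 21
f 34 33 32
f 22 32 39
f 32 21 38
f 39 38 25
f 32 38 39
f 22 39 44
f 39 25 45
f 44 45 27
f 39 45 44
f 22 44 48
f 44 27 51
f 48 51 28
f 44 51 48
f 23 49 37
f 49 28 50
f 37 50 24
f 49 50 37
f 21 33 57
f 33 23 58
f 57 58 30
f 33 58 57
f 25 38 54
f 38 21 53
f 54 53 29
f 38 53 54
f 27 45 46
f 45 25 42
f 46 42 26
f 45 42 46
f 28 51 47
f 51 27 43
f 47 43 20
f 51 43 47



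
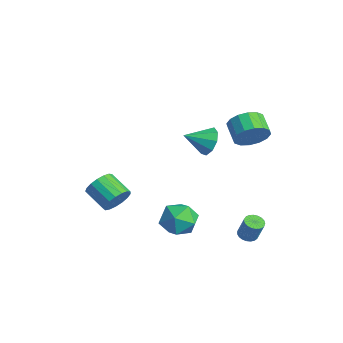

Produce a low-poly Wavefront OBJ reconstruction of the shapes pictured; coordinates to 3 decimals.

v 0.543 -0.166 -3.51
v 1.306 0.449 -2.767
v 1.254 -1.889 -2.813
v 2.017 -1.274 -2.07
v 0.805 -1.252 -1.862
v 0.365 -0.186 -2.293
v 2.195 -1.254 -3.287
v 1.755 -0.188 -3.718
v 2.327 -0.223 -2.629
v 1.467 -0.221 -1.748
v 1.093 -1.219 -3.832
v 0.233 -1.217 -2.951
v -0.899 -3.425 -1.932
v -0.388 -4.081 -1.494
v -1.73 -4.631 -0.75
v -2.241 -3.975 -1.188
v -0.376 -3.73 -1.213
v -1.718 -4.279 -0.469
v -0.484 -3.309 -1.096
v -1.826 -3.858 -0.353
v -0.687 -2.915 -1.172
v -2.029 -3.464 -0.428
v -0.938 -2.637 -1.421
v -2.281 -3.186 -0.677
v -1.181 -2.54 -1.787
v -2.523 -3.09 -1.044
v -1.359 -2.646 -2.187
v -2.701 -3.195 -1.443
v -1.431 -2.931 -2.528
v -2.774 -3.48 -1.784
v -1.382 -3.328 -2.732
v -2.724 -3.877 -1.989
v -1.222 -3.748 -2.753
v -2.564 -4.297 -2.01
v -0.988 -4.094 -2.586
v -2.33 -4.643 -1.843
v -0.733 -4.287 -2.269
v -2.076 -4.836 -1.526
v -0.517 -4.282 -1.875
v -1.859 -4.832 -1.131
v -3.268 3.062 -0.133
v -2.894 3.442 0.748
v -3.492 1.598 0.593
v -3.592 3.536 0.722
v -4.138 3.408 0.295
v -4.277 3.118 -0.332
v -3.944 2.802 -0.866
v -3.294 2.608 -1.057
v -2.632 2.626 -0.816
v -2.268 2.848 -0.256
v -2.371 3.171 0.362
v 3.036 2.581 -3.788
v 3.589 2.513 -3.981
v 4.057 2.69 -2.706
v 3.504 2.759 -2.512
v 3.557 2.755 -4.003
v 4.025 2.932 -2.728
v 3.435 2.968 -3.988
v 3.903 3.145 -2.712
v 3.244 3.113 -3.938
v 3.712 3.29 -2.662
v 3.017 3.166 -3.862
v 3.485 3.344 -2.586
v 2.793 3.119 -3.773
v 3.261 3.296 -2.498
v 2.611 2.978 -3.687
v 3.079 3.155 -2.412
v 2.503 2.769 -3.618
v 2.971 2.946 -2.343
v 2.487 2.528 -3.579
v 2.955 2.705 -2.303
v 2.566 2.295 -3.575
v 3.034 2.472 -2.3
v 2.726 2.112 -3.609
v 3.194 2.29 -2.333
v 2.94 2.011 -3.673
v 3.408 2.188 -2.398
v 3.17 2.008 -3.757
v 3.638 2.185 -2.482
v 3.378 2.104 -3.847
v 3.845 2.281 -2.571
v 3.526 2.283 -3.926
v 3.994 2.46 -2.65
v 2.283 3.089 3.423
v 2.757 3.536 4.259
v 1.631 3.657 4.833
v 1.157 3.211 3.997
v 2.633 3.954 3.927
v 1.506 4.076 4.5
v 2.415 4.141 3.459
v 1.288 4.262 4.032
v 2.161 4.045 2.982
v 1.035 4.166 3.555
v 1.941 3.694 2.623
v 0.814 3.815 3.196
v 1.812 3.18 2.478
v 0.685 3.302 3.052
v 1.809 2.643 2.587
v 0.683 2.764 3.161
v 1.934 2.224 2.92
v 0.807 2.346 3.493
v 2.152 2.038 3.388
v 1.025 2.159 3.961
v 2.405 2.134 3.865
v 1.279 2.255 4.438
v 2.626 2.485 4.224
v 1.499 2.606 4.797
v 2.755 2.998 4.368
v 1.628 3.12 4.942
f 1 12 6
f 1 6 2
f 1 2 8
f 1 8 11
f 1 11 12
f 2 6 10
f 6 12 5
f 12 11 3
f 11 8 7
f 8 2 9
f 4 10 5
f 4 5 3
f 4 3 7
f 4 7 9
f 4 9 10
f 5 10 6
f 3 5 12
f 7 3 11
f 9 7 8
f 10 9 2
f 14 13 17
f 14 17 15
f 15 17 18
f 15 18 16
f 17 13 19
f 17 19 18
f 18 19 20
f 18 20 16
f 19 13 21
f 19 21 20
f 20 21 22
f 20 22 16
f 21 13 23
f 21 23 22
f 22 23 24
f 22 24 16
f 23 13 25
f 23 25 24
f 24 25 26
f 24 26 16
f 25 13 27
f 25 27 26
f 26 27 28
f 26 28 16
f 27 13 29
f 27 29 28
f 28 29 30
f 28 30 16
f 29 13 31
f 29 31 30
f 30 31 32
f 30 32 16
f 31 13 33
f 31 33 32
f 32 33 34
f 32 34 16
f 33 13 35
f 33 35 34
f 34 35 36
f 34 36 16
f 35 13 37
f 35 37 36
f 36 37 38
f 36 38 16
f 37 13 39
f 37 39 38
f 38 39 40
f 38 40 16
f 39 13 14
f 39 14 40
f 40 14 15
f 40 15 16
f 42 41 44
f 42 44 43
f 44 41 45
f 44 45 43
f 45 41 46
f 45 46 43
f 46 41 47
f 46 47 43
f 47 41 48
f 47 48 43
f 48 41 49
f 48 49 43
f 49 41 50
f 49 50 43
f 50 41 51
f 50 51 43
f 51 41 42
f 51 42 43
f 53 52 56
f 53 56 54
f 54 56 57
f 54 57 55
f 56 52 58
f 56 58 57
f 57 58 59
f 57 59 55
f 58 52 60
f 58 60 59
f 59 60 61
f 59 61 55
f 60 52 62
f 60 62 61
f 61 62 63
f 61 63 55
f 62 52 64
f 62 64 63
f 63 64 65
f 63 65 55
f 64 52 66
f 64 66 65
f 65 66 67
f 65 67 55
f 66 52 68
f 66 68 67
f 67 68 69
f 67 69 55
f 68 52 70
f 68 70 69
f 69 70 71
f 69 71 55
f 70 52 72
f 70 72 71
f 71 72 73
f 71 73 55
f 72 52 74
f 72 74 73
f 73 74 75
f 73 75 55
f 74 52 76
f 74 76 75
f 75 76 77
f 75 77 55
f 76 52 78
f 76 78 77
f 77 78 79
f 77 79 55
f 78 52 80
f 78 80 79
f 79 80 81
f 79 81 55
f 80 52 82
f 80 82 81
f 81 82 83
f 81 83 55
f 82 52 53
f 82 53 83
f 83 53 54
f 83 54 55
f 85 84 88
f 85 88 86
f 86 88 89
f 86 89 87
f 88 84 90
f 88 90 89
f 89 90 91
f 89 91 87
f 90 84 92
f 90 92 91
f 91 92 93
f 91 93 87
f 92 84 94
f 92 94 93
f 93 94 95
f 93 95 87
f 94 84 96
f 94 96 95
f 95 96 97
f 95 97 87
f 96 84 98
f 96 98 97
f 97 98 99
f 97 99 87
f 98 84 100
f 98 100 99
f 99 100 101
f 99 101 87
f 100 84 102
f 100 102 101
f 101 102 103
f 101 103 87
f 102 84 104
f 102 104 103
f 103 104 105
f 103 105 87
f 104 84 106
f 104 106 105
f 105 106 107
f 105 107 87
f 106 84 108
f 106 108 107
f 107 108 109
f 107 109 87
f 108 84 85
f 108 85 109
f 109 85 86
f 109 86 87



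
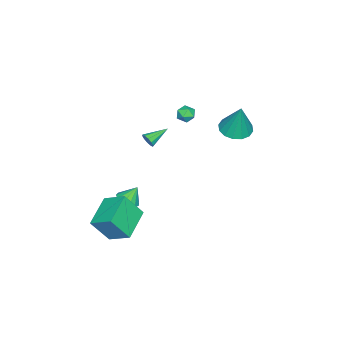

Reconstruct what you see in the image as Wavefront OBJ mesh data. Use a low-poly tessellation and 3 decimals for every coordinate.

v -4.088 -1.132 1.729
v -3.767 -0.644 1.49
v -3.253 -1.436 2.23
v -2.932 -0.948 1.991
v -3.388 -0.848 2.415
v -3.904 -0.66 2.105
v -3.116 -1.42 1.615
v -3.632 -1.232 1.305
v -3.166 -0.823 1.419
v -3.334 -0.469 1.914
v -3.686 -1.611 1.806
v -3.854 -1.257 2.301
v 0.187 -1.659 1.838
v 0.456 -1.499 2.227
v -0.927 -0.961 2.322
v 0.486 -1.293 2
v 0.402 -1.226 1.71
v 0.235 -1.324 1.469
v 0.05 -1.55 1.369
v -0.083 -1.818 1.448
v -0.113 -2.025 1.676
v -0.029 -2.091 1.965
v 0.138 -1.993 2.206
v 0.323 -1.767 2.306
v 0.555 -2.769 -3.341
v 1.098 -3.129 -2.968
v 0.185 -2.331 -2.379
v 1.257 -2.753 -3.078
v 1.194 -2.382 -3.271
v 0.928 -2.134 -3.486
v 0.544 -2.088 -3.655
v 0.163 -2.257 -3.725
v -0.093 -2.589 -3.672
v -0.143 -2.978 -3.515
v 0.028 -3.301 -3.302
v 0.367 -3.454 -3.102
v 0.766 -3.39 -2.977
v -2.256 2.571 2.598
v -1.558 1.883 2.618
v -1.844 3.049 4.622
v -1.321 2.306 2.47
v -1.334 2.8 2.357
v -1.594 3.233 2.307
v -2.031 3.489 2.336
v -2.529 3.498 2.435
v -2.953 3.26 2.577
v -3.19 2.837 2.725
v -3.178 2.343 2.839
v -2.918 1.91 2.888
v -2.48 1.654 2.86
v -1.983 1.644 2.761
v 1.868 -3.567 -2.545
v 2.024 -2.211 -1.79
v 1.331 -2.679 -4.028
v 1.487 -1.323 -3.273
v 3.853 -3.437 -3.187
v 4.009 -2.081 -2.432
v 3.316 -2.549 -4.67
v 3.472 -1.193 -3.915
f 1 12 6
f 1 6 2
f 1 2 8
f 1 8 11
f 1 11 12
f 2 6 10
f 6 12 5
f 12 11 3
f 11 8 7
f 8 2 9
f 4 10 5
f 4 5 3
f 4 3 7
f 4 7 9
f 4 9 10
f 5 10 6
f 3 5 12
f 7 3 11
f 9 7 8
f 10 9 2
f 14 13 16
f 14 16 15
f 16 13 17
f 16 17 15
f 17 13 18
f 17 18 15
f 18 13 19
f 18 19 15
f 19 13 20
f 19 20 15
f 20 13 21
f 20 21 15
f 21 13 22
f 21 22 15
f 22 13 23
f 22 23 15
f 23 13 24
f 23 24 15
f 24 13 14
f 24 14 15
f 26 25 28
f 26 28 27
f 28 25 29
f 28 29 27
f 29 25 30
f 29 30 27
f 30 25 31
f 30 31 27
f 31 25 32
f 31 32 27
f 32 25 33
f 32 33 27
f 33 25 34
f 33 34 27
f 34 25 35
f 34 35 27
f 35 25 36
f 35 36 27
f 36 25 37
f 36 37 27
f 37 25 26
f 37 26 27
f 39 38 41
f 39 41 40
f 41 38 42
f 41 42 40
f 42 38 43
f 42 43 40
f 43 38 44
f 43 44 40
f 44 38 45
f 44 45 40
f 45 38 46
f 45 46 40
f 46 38 47
f 46 47 40
f 47 38 48
f 47 48 40
f 48 38 49
f 48 49 40
f 49 38 50
f 49 50 40
f 50 38 51
f 50 51 40
f 51 38 39
f 51 39 40
f 53 55 52
f 56 53 52
f 52 55 54
f 54 56 52
f 53 59 55
f 57 53 56
f 57 59 53
f 55 59 54
f 58 56 54
f 54 59 58
f 58 57 56
f 59 57 58



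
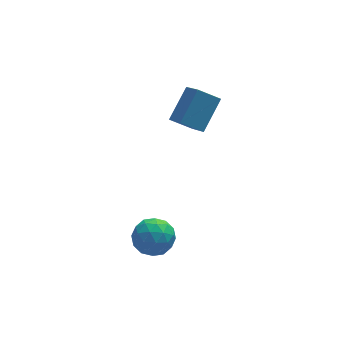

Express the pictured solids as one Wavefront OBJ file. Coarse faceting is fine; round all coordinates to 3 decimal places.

v -1.751 -2.858 -0.248
v -1.374 -2.214 -0.27
v -0.786 -3.406 0.23
v -0.409 -2.762 0.208
v -0.98 -2.845 0.682
v -1.576 -2.506 0.387
v -0.584 -3.114 -0.427
v -1.18 -2.775 -0.722
v -0.652 -2.372 -0.38
v -0.897 -2.206 0.305
v -1.263 -3.414 -0.345
v -1.508 -3.248 0.34
v -1.647 -2.488 -0.301
v -0.513 -3.132 0.261
v -0.849 -3.181 0.54
v -0.627 -2.802 0.527
v -1.766 -2.659 0.085
v -1.544 -2.281 0.072
v -1.313 -2.652 0.632
v -0.616 -3.339 -0.112
v -0.394 -2.961 -0.125
v -1.533 -2.818 -0.567
v -1.311 -2.439 -0.58
v -0.847 -2.968 -0.672
v -1.001 -2.202 -0.379
v -0.434 -2.525 -0.098
v -0.537 -2.732 -0.471
v -0.887 -2.532 -0.644
v -1.145 -2.104 0.024
v -0.578 -2.427 0.305
v -0.914 -2.475 0.584
v -1.264 -2.276 0.41
v -0.721 -2.198 -0.041
v -1.582 -3.193 -0.345
v -1.015 -3.516 -0.064
v -0.896 -3.344 -0.45
v -1.246 -3.145 -0.624
v -1.726 -3.095 0.058
v -1.159 -3.418 0.339
v -1.273 -3.088 0.604
v -1.623 -2.888 0.431
v -1.439 -3.422 0.001
v 1.362 0.069 2.115
v 0.631 0.285 2.594
v 1.214 0.941 1.495
v 0.483 1.157 1.974
v 2.157 0.823 2.986
v 1.426 1.039 3.465
v 2.009 1.695 2.366
v 1.278 1.911 2.845
f 1 38 17
f 38 12 41
f 17 41 6
f 38 41 17
f 1 17 13
f 17 6 18
f 13 18 2
f 17 18 13
f 1 13 22
f 13 2 23
f 22 23 8
f 13 23 22
f 1 22 34
f 22 8 37
f 34 37 11
f 22 37 34
f 1 34 38
f 34 11 42
f 38 42 12
f 34 42 38
f 2 18 29
f 18 6 32
f 29 32 10
f 18 32 29
f 6 41 19
f 41 12 40
f 19 40 5
f 41 40 19
f 12 42 39
f 42 11 35
f 39 35 3
f 42 35 39
f 11 37 36
f 37 8 24
f 36 24 7
f 37 24 36
f 8 23 28
f 23 2 25
f 28 25 9
f 23 25 28
f 4 30 16
f 30 10 31
f 16 31 5
f 30 31 16
f 4 16 14
f 16 5 15
f 14 15 3
f 16 15 14
f 4 14 21
f 14 3 20
f 21 20 7
f 14 20 21
f 4 21 26
f 21 7 27
f 26 27 9
f 21 27 26
f 4 26 30
f 26 9 33
f 30 33 10
f 26 33 30
f 5 31 19
f 31 10 32
f 19 32 6
f 31 32 19
f 3 15 39
f 15 5 40
f 39 40 12
f 15 40 39
f 7 20 36
f 20 3 35
f 36 35 11
f 20 35 36
f 9 27 28
f 27 7 24
f 28 24 8
f 27 24 28
f 10 33 29
f 33 9 25
f 29 25 2
f 33 25 29
f 44 46 43
f 47 44 43
f 43 46 45
f 45 47 43
f 44 50 46
f 48 44 47
f 48 50 44
f 46 50 45
f 49 47 45
f 45 50 49
f 49 48 47
f 50 48 49



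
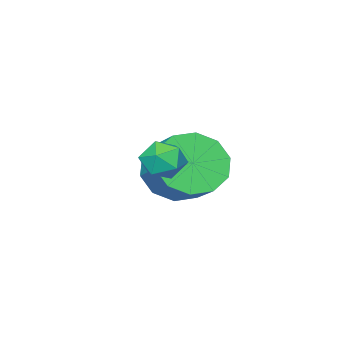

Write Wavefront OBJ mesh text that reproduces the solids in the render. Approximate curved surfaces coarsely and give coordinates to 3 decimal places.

v -3.708 -0.949 -1.026
v -3.056 -1.589 -0.528
v -2.641 -0.61 0.185
v -3.292 0.029 -0.314
v -2.748 -1.349 -1.038
v -2.332 -0.37 -0.325
v -2.806 -0.956 -1.543
v -2.39 0.023 -0.831
v -3.208 -0.561 -1.851
v -2.793 0.418 -1.139
v -3.802 -0.314 -1.844
v -3.386 0.665 -1.132
v -4.359 -0.31 -1.525
v -3.944 0.669 -0.812
v -4.668 -0.55 -1.015
v -4.252 0.429 -0.302
v -4.61 -0.943 -0.509
v -4.194 0.036 0.203
v -4.207 -1.338 -0.201
v -3.792 -0.359 0.511
v -3.614 -1.585 -0.208
v -3.198 -0.606 0.504
v -1.159 1.654 1.409
v -0.854 1.882 0.893
v -1.126 0.698 1.007
v -0.821 0.926 0.491
v -0.523 0.912 1.059
v -0.544 1.503 1.308
v -1.436 1.077 0.592
v -1.457 1.668 0.841
v -1.025 1.525 0.388
v -0.461 1.424 0.677
v -1.519 1.156 1.223
v -0.955 1.055 1.512
f 2 1 5
f 2 5 3
f 3 5 6
f 3 6 4
f 5 1 7
f 5 7 6
f 6 7 8
f 6 8 4
f 7 1 9
f 7 9 8
f 8 9 10
f 8 10 4
f 9 1 11
f 9 11 10
f 10 11 12
f 10 12 4
f 11 1 13
f 11 13 12
f 12 13 14
f 12 14 4
f 13 1 15
f 13 15 14
f 14 15 16
f 14 16 4
f 15 1 17
f 15 17 16
f 16 17 18
f 16 18 4
f 17 1 19
f 17 19 18
f 18 19 20
f 18 20 4
f 19 1 21
f 19 21 20
f 20 21 22
f 20 22 4
f 21 1 2
f 21 2 22
f 22 2 3
f 22 3 4
f 23 34 28
f 23 28 24
f 23 24 30
f 23 30 33
f 23 33 34
f 24 28 32
f 28 34 27
f 34 33 25
f 33 30 29
f 30 24 31
f 26 32 27
f 26 27 25
f 26 25 29
f 26 29 31
f 26 31 32
f 27 32 28
f 25 27 34
f 29 25 33
f 31 29 30
f 32 31 24



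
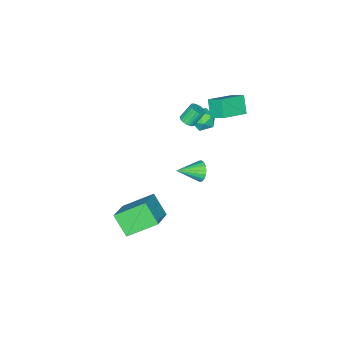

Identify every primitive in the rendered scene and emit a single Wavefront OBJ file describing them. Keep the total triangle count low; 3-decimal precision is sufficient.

v 2.021 2.536 -1.58
v 3.548 3.196 -0.641
v 2.22 3.632 -2.672
v 3.747 4.291 -1.734
v 3.253 1.229 -2.666
v 4.78 1.888 -1.728
v 3.452 2.324 -3.759
v 4.979 2.984 -2.82
v -2.234 1.551 1.32
v -1.947 1.245 1.61
v -2.538 1.564 2.531
v -2.826 1.869 2.24
v -1.843 1.415 1.618
v -2.435 1.734 2.539
v -1.799 1.606 1.58
v -2.391 1.925 2.501
v -1.821 1.788 1.503
v -2.413 2.107 2.423
v -1.906 1.934 1.398
v -2.498 2.252 2.318
v -2.041 2.021 1.281
v -2.633 2.34 2.201
v -2.206 2.037 1.169
v -2.798 2.356 2.09
v -2.374 1.979 1.081
v -2.966 2.298 2.002
v -2.522 1.856 1.029
v -3.113 2.175 1.95
v -2.625 1.686 1.021
v -3.217 2.005 1.942
v -2.669 1.495 1.059
v -3.261 1.814 1.98
v -2.647 1.313 1.137
v -3.239 1.632 2.057
v -2.562 1.168 1.242
v -3.154 1.486 2.162
v -2.427 1.08 1.359
v -3.019 1.399 2.279
v -2.262 1.064 1.47
v -2.854 1.383 2.391
v -2.094 1.122 1.558
v -2.686 1.441 2.479
v -3.077 1.912 -4.213
v -2.661 2.176 -4.765
v -1.803 1.088 -3.647
v -2.62 2.402 -4.529
v -2.67 2.53 -4.23
v -2.8 2.536 -3.927
v -2.986 2.419 -3.682
v -3.189 2.201 -3.541
v -3.37 1.926 -3.534
v -3.493 1.648 -3.661
v -3.534 1.423 -3.898
v -3.484 1.295 -4.197
v -3.354 1.288 -4.499
v -3.168 1.406 -4.745
v -2.965 1.624 -4.885
v -2.784 1.899 -4.893
v -4.25 2.007 0.358
v -3.543 2.448 0.245
v -3.517 0.932 0.755
v -2.81 1.373 0.642
v -3.335 1.574 1.267
v -3.788 2.239 1.022
v -3.272 1.141 -0.022
v -3.725 1.806 -0.267
v -2.938 1.913 0.01
v -2.977 2.18 0.807
v -4.083 1.2 0.193
v -4.122 1.467 0.99
v -4.057 3.521 1.856
v -4.59 2.904 2.803
v -4.083 4.424 2.429
v -4.616 3.807 3.376
v -2.384 3.133 2.544
v -2.917 2.516 3.491
v -2.41 4.036 3.117
v -2.943 3.419 4.064
f 2 4 1
f 5 2 1
f 1 4 3
f 3 5 1
f 2 8 4
f 6 2 5
f 6 8 2
f 4 8 3
f 7 5 3
f 3 8 7
f 7 6 5
f 8 6 7
f 10 9 13
f 10 13 11
f 11 13 14
f 11 14 12
f 13 9 15
f 13 15 14
f 14 15 16
f 14 16 12
f 15 9 17
f 15 17 16
f 16 17 18
f 16 18 12
f 17 9 19
f 17 19 18
f 18 19 20
f 18 20 12
f 19 9 21
f 19 21 20
f 20 21 22
f 20 22 12
f 21 9 23
f 21 23 22
f 22 23 24
f 22 24 12
f 23 9 25
f 23 25 24
f 24 25 26
f 24 26 12
f 25 9 27
f 25 27 26
f 26 27 28
f 26 28 12
f 27 9 29
f 27 29 28
f 28 29 30
f 28 30 12
f 29 9 31
f 29 31 30
f 30 31 32
f 30 32 12
f 31 9 33
f 31 33 32
f 32 33 34
f 32 34 12
f 33 9 35
f 33 35 34
f 34 35 36
f 34 36 12
f 35 9 37
f 35 37 36
f 36 37 38
f 36 38 12
f 37 9 39
f 37 39 38
f 38 39 40
f 38 40 12
f 39 9 41
f 39 41 40
f 40 41 42
f 40 42 12
f 41 9 10
f 41 10 42
f 42 10 11
f 42 11 12
f 44 43 46
f 44 46 45
f 46 43 47
f 46 47 45
f 47 43 48
f 47 48 45
f 48 43 49
f 48 49 45
f 49 43 50
f 49 50 45
f 50 43 51
f 50 51 45
f 51 43 52
f 51 52 45
f 52 43 53
f 52 53 45
f 53 43 54
f 53 54 45
f 54 43 55
f 54 55 45
f 55 43 56
f 55 56 45
f 56 43 57
f 56 57 45
f 57 43 58
f 57 58 45
f 58 43 44
f 58 44 45
f 59 70 64
f 59 64 60
f 59 60 66
f 59 66 69
f 59 69 70
f 60 64 68
f 64 70 63
f 70 69 61
f 69 66 65
f 66 60 67
f 62 68 63
f 62 63 61
f 62 61 65
f 62 65 67
f 62 67 68
f 63 68 64
f 61 63 70
f 65 61 69
f 67 65 66
f 68 67 60
f 72 74 71
f 75 72 71
f 71 74 73
f 73 75 71
f 72 78 74
f 76 72 75
f 76 78 72
f 74 78 73
f 77 75 73
f 73 78 77
f 77 76 75
f 78 76 77



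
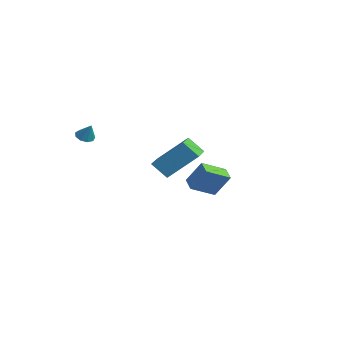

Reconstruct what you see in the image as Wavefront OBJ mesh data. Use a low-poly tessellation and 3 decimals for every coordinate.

v -4.088 -4.054 1.814
v -3.699 -3.768 1.53
v -3.532 -3.926 2.706
v -3.967 -3.528 1.663
v -4.292 -3.535 1.866
v -4.521 -3.784 2.045
v -4.548 -4.16 2.115
v -4.36 -4.486 2.045
v -4.045 -4.61 1.866
v -3.75 -4.474 1.662
v -3.614 -4.141 1.53
v -1.819 2.483 -2.826
v -1.882 1.037 -2.144
v -2.695 2.67 -2.511
v -2.759 1.224 -1.829
v -1.201 3.096 -1.471
v -1.265 1.65 -0.789
v -2.078 3.283 -1.156
v -2.141 1.837 -0.474
v 2.717 -3.534 1.858
v 3.533 -2.204 3.338
v 1.513 -2.605 1.688
v 2.329 -1.276 3.168
v 3.291 -2.944 1.012
v 4.107 -1.615 2.492
v 2.087 -2.016 0.842
v 2.903 -0.686 2.322
f 2 1 4
f 2 4 3
f 4 1 5
f 4 5 3
f 5 1 6
f 5 6 3
f 6 1 7
f 6 7 3
f 7 1 8
f 7 8 3
f 8 1 9
f 8 9 3
f 9 1 10
f 9 10 3
f 10 1 11
f 10 11 3
f 11 1 2
f 11 2 3
f 13 15 12
f 16 13 12
f 12 15 14
f 14 16 12
f 13 19 15
f 17 13 16
f 17 19 13
f 15 19 14
f 18 16 14
f 14 19 18
f 18 17 16
f 19 17 18
f 21 23 20
f 24 21 20
f 20 23 22
f 22 24 20
f 21 27 23
f 25 21 24
f 25 27 21
f 23 27 22
f 26 24 22
f 22 27 26
f 26 25 24
f 27 25 26



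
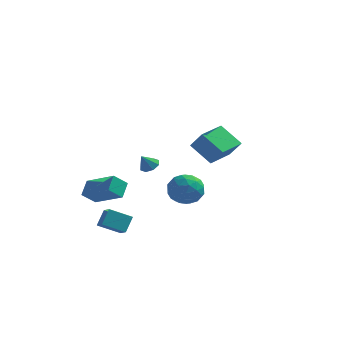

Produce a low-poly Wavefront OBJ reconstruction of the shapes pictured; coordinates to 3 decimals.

v -4.725 -3.925 -2.294
v -2.968 -4.616 -1.42
v -4.734 -3.086 -1.614
v -2.977 -3.776 -0.74
v -4.163 -3.364 -2.98
v -2.406 -4.054 -2.106
v -4.172 -2.524 -2.3
v -2.415 -3.215 -1.426
v -3.787 -4.2 -4.277
v -3.289 -4.768 -3.889
v -3.641 -3.507 -3.448
v -3.143 -4.075 -3.06
v -2.677 -3.665 -4.92
v -2.179 -4.233 -4.532
v -2.531 -2.972 -4.091
v -2.033 -3.54 -3.703
v -3.543 3.626 -2.904
v -3.09 3.902 -2.564
v -3.877 3.154 -2.076
v -3.496 4.163 -2.579
v -3.929 4.11 -2.784
v -4.136 3.773 -3.059
v -3.996 3.35 -3.244
v -3.591 3.089 -3.23
v -3.158 3.143 -3.024
v -2.95 3.48 -2.749
v 0.836 -2.725 1.514
v 1.561 -3.034 2.497
v 1.374 -1.126 1.619
v 2.099 -1.435 2.602
v 2.041 -3.065 0.518
v 2.766 -3.374 1.501
v 2.579 -1.466 0.623
v 3.304 -1.775 1.606
v -1.503 1.103 -3.027
v -0.937 1.524 -3.876
v -0.103 0.076 -2.604
v 0.463 0.497 -3.453
v 0.227 1.13 -2.579
v -0.638 1.764 -2.841
v -0.402 -0.164 -3.639
v -1.267 0.47 -3.901
v -0.257 0.741 -4.255
v 0.132 1.54 -3.6
v -1.172 0.06 -2.88
v -0.783 0.859 -2.225
v -1.343 1.403 -3.489
v 0.303 0.197 -2.991
v 0.164 0.569 -2.478
v 0.496 0.816 -2.977
v -1.167 1.544 -2.88
v -0.835 1.792 -3.38
v -0.151 1.56 -2.617
v -0.205 -0.192 -3.1
v 0.127 0.056 -3.6
v -1.536 0.784 -3.503
v -1.204 1.031 -4.002
v -0.889 0.04 -3.863
v -0.61 1.191 -4.21
v 0.212 0.587 -3.962
v -0.296 0.199 -4.071
v -0.804 0.571 -4.225
v -0.382 1.661 -3.826
v 0.441 1.057 -3.577
v 0.302 1.429 -3.063
v -0.207 1.802 -3.217
v 0.018 1.2 -4.048
v -1.481 0.543 -2.903
v -0.658 -0.061 -2.654
v -0.833 -0.202 -3.263
v -1.342 0.171 -3.417
v -1.252 1.013 -2.518
v -0.43 0.409 -2.27
v -0.236 1.029 -2.255
v -0.744 1.401 -2.409
v -1.058 0.4 -2.432
f 2 4 1
f 5 2 1
f 1 4 3
f 3 5 1
f 2 8 4
f 6 2 5
f 6 8 2
f 4 8 3
f 7 5 3
f 3 8 7
f 7 6 5
f 8 6 7
f 10 12 9
f 13 10 9
f 9 12 11
f 11 13 9
f 10 16 12
f 14 10 13
f 14 16 10
f 12 16 11
f 15 13 11
f 11 16 15
f 15 14 13
f 16 14 15
f 18 17 20
f 18 20 19
f 20 17 21
f 20 21 19
f 21 17 22
f 21 22 19
f 22 17 23
f 22 23 19
f 23 17 24
f 23 24 19
f 24 17 25
f 24 25 19
f 25 17 26
f 25 26 19
f 26 17 18
f 26 18 19
f 28 30 27
f 31 28 27
f 27 30 29
f 29 31 27
f 28 34 30
f 32 28 31
f 32 34 28
f 30 34 29
f 33 31 29
f 29 34 33
f 33 32 31
f 34 32 33
f 35 72 51
f 72 46 75
f 51 75 40
f 72 75 51
f 35 51 47
f 51 40 52
f 47 52 36
f 51 52 47
f 35 47 56
f 47 36 57
f 56 57 42
f 47 57 56
f 35 56 68
f 56 42 71
f 68 71 45
f 56 71 68
f 35 68 72
f 68 45 76
f 72 76 46
f 68 76 72
f 36 52 63
f 52 40 66
f 63 66 44
f 52 66 63
f 40 75 53
f 75 46 74
f 53 74 39
f 75 74 53
f 46 76 73
f 76 45 69
f 73 69 37
f 76 69 73
f 45 71 70
f 71 42 58
f 70 58 41
f 71 58 70
f 42 57 62
f 57 36 59
f 62 59 43
f 57 59 62
f 38 64 50
f 64 44 65
f 50 65 39
f 64 65 50
f 38 50 48
f 50 39 49
f 48 49 37
f 50 49 48
f 38 48 55
f 48 37 54
f 55 54 41
f 48 54 55
f 38 55 60
f 55 41 61
f 60 61 43
f 55 61 60
f 38 60 64
f 60 43 67
f 64 67 44
f 60 67 64
f 39 65 53
f 65 44 66
f 53 66 40
f 65 66 53
f 37 49 73
f 49 39 74
f 73 74 46
f 49 74 73
f 41 54 70
f 54 37 69
f 70 69 45
f 54 69 70
f 43 61 62
f 61 41 58
f 62 58 42
f 61 58 62
f 44 67 63
f 67 43 59
f 63 59 36
f 67 59 63



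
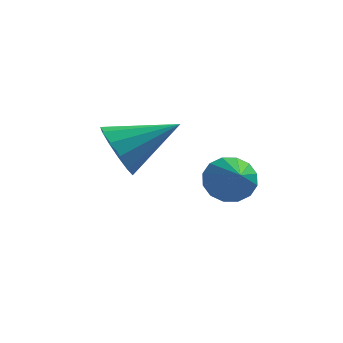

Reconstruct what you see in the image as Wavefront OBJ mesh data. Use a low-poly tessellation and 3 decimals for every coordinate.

v 3.804 -0.072 3.47
v 4.378 -0.23 2.966
v 4.176 -1.088 4.21
v 4.541 0.025 3.233
v 4.507 0.253 3.564
v 4.284 0.395 3.87
v 3.933 0.411 4.068
v 3.547 0.298 4.107
v 3.23 0.085 3.974
v 3.067 -0.17 3.707
v 3.102 -0.398 3.376
v 3.324 -0.54 3.07
v 3.676 -0.556 2.871
v 4.061 -0.443 2.833
v 0.414 1.857 3.349
v 0.935 1.34 2.684
v 2.146 2.443 4.251
v 0.872 1.852 2.471
v 0.664 2.365 2.537
v 0.377 2.717 2.861
v 0.101 2.796 3.339
v -0.076 2.576 3.821
v -0.097 2.128 4.152
v 0.044 1.594 4.229
v 0.302 1.143 4.026
v 0.596 0.919 3.608
v 0.832 0.992 3.108
f 2 1 4
f 2 4 3
f 4 1 5
f 4 5 3
f 5 1 6
f 5 6 3
f 6 1 7
f 6 7 3
f 7 1 8
f 7 8 3
f 8 1 9
f 8 9 3
f 9 1 10
f 9 10 3
f 10 1 11
f 10 11 3
f 11 1 12
f 11 12 3
f 12 1 13
f 12 13 3
f 13 1 14
f 13 14 3
f 14 1 2
f 14 2 3
f 16 15 18
f 16 18 17
f 18 15 19
f 18 19 17
f 19 15 20
f 19 20 17
f 20 15 21
f 20 21 17
f 21 15 22
f 21 22 17
f 22 15 23
f 22 23 17
f 23 15 24
f 23 24 17
f 24 15 25
f 24 25 17
f 25 15 26
f 25 26 17
f 26 15 27
f 26 27 17
f 27 15 16
f 27 16 17

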